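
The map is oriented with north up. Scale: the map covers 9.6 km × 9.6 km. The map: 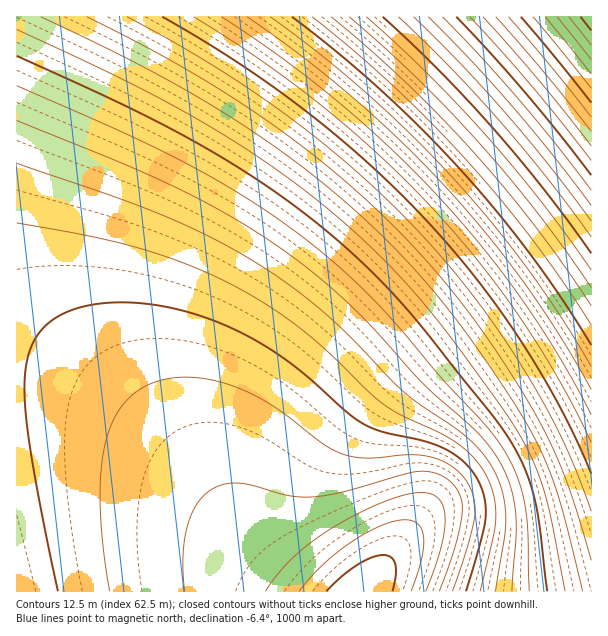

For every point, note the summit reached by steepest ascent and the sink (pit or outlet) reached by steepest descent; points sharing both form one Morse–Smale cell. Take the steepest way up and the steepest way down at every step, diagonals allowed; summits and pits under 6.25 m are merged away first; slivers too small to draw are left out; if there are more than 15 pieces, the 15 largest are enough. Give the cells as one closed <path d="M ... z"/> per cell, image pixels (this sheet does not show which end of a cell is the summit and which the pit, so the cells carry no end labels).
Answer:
<path d="M591 16l-574 0-1 362 25 2 33 10 34 16 30 20 21 16 31 29 18 21 40 56 33 29 21 15 289 0z"/><path d="M30 379l-14 1 1 212 284-1-20-14-33-29-46-63-29-31-23-20-27-19-42-23-21-7z"/>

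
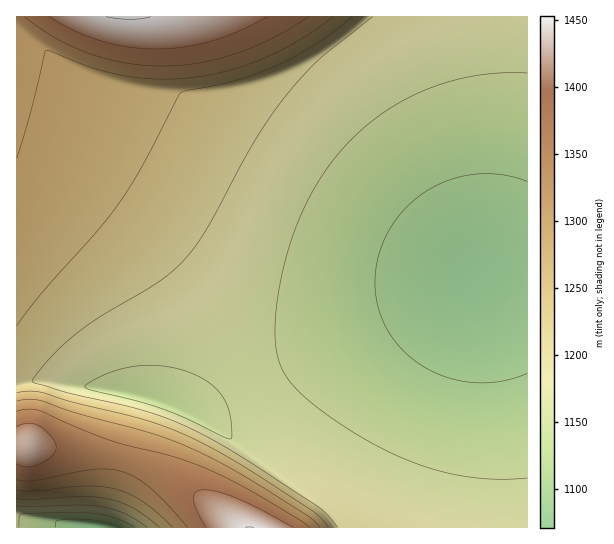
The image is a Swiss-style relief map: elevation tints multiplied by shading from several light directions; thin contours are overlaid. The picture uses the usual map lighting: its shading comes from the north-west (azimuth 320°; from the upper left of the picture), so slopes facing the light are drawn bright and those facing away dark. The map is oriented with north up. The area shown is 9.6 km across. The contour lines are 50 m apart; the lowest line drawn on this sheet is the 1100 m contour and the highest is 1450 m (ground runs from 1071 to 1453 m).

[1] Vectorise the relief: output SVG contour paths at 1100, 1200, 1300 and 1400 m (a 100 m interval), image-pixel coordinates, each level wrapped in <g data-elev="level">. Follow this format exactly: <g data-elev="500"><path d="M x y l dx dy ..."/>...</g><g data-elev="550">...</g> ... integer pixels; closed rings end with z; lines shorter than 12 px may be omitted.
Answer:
<g data-elev="1100"><path d="M55 527l1-5 1-1 17-2 25 2 22 6"/><path d="M527 373l-25 8-27 2-26-5-24-11-21-16-16-20-10-24-3-25 3-25 10-26 16-21 21-18 24-12 26-6 27 1 25 6"/></g><g data-elev="1200"><path d="M338 527l-12-13-12-10-77-50-46-25-45-18-80-19-31-9-3-2 19-24 26-24 25-17 56-34 25-21 22-29 47-87 31-46 18-21 18-19 54-42"/><path d="M17 506l13 1 51-2 21 2 23 7 22 13"/></g><g data-elev="1300"><path d="M320 527l-13-11-57-37-36-20-32-15-29-10-76-21-36-12-12-2-12 2"/><path d="M17 490l13 1 57-5 26 2 14 5 15 8 15 11 16 15"/><path d="M17 158l13-43 16-65 5 1 42 17 29 7 35 4 36-2 36-7 36-12 36-19 32-22"/></g><g data-elev="1400"><path d="M293 527l-56-29-20-7-15-1-7 3-2 6 4 12 9 16"/><path d="M17 464l10 3 11-2 13-8 4-4 1-6-4-9-13-12-12-3-10 4"/><path d="M49 17l25 14 27 10 28 6 28 2 28-2 28-6 29-11 25-13"/></g>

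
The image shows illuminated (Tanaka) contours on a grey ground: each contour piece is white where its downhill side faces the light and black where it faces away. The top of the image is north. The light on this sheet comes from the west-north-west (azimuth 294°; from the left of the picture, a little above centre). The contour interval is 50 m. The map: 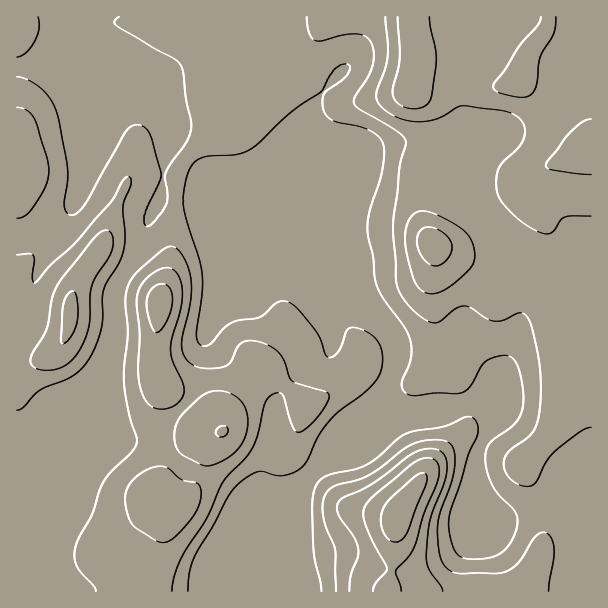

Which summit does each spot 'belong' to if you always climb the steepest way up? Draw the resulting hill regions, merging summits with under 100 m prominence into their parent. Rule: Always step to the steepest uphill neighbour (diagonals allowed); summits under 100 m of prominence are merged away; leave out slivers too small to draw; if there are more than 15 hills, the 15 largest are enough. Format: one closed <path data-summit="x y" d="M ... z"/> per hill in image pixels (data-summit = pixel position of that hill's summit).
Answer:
<path data-summit="417 56" d="M591 16l-371 1 24 45 2 21-5 13 39 41 60 147 6 12 14 14 14 9 2-1-12-27-6-21-4-21 0-25 6-21 0-20 13-34 5-3 24-4 30 2 12 12 4 12 12 14 9 24 29 28 6 12 16 18 2 51-14 39-3 15-17 15 5-7 0-6-12-17-11-8-21-2-14 4-34 1-4 5-1 12-14 35-42 43 2 1 3-3 59-24 24-2 21-8 25-6 13 11 5 10 0 5-16 27 4 21 7 18 22 23 42-12 22-11 6 0 13 19z"/><path data-summit="159 303" d="M162 194l-2 1-12 26-6 22-8 15-18 27-2 12 1 38-5 18-8 27-52 123-7 16-10 7-17 19 1 47 276 0 1-10-5-13 0-23 5-16 0-33 18-24 67-68 17-39-2-22-9-17-37-27-66-66-85-36z"/><path data-summit="398 518" d="M219 16l-202 0-1 50 31 0 3-4 12-25 12 7 43 42 39 17 7 7 6 15-7 61 0 8 2 2 33 2 85 36 63 62 1-2-10-21-56-136-39-41 5-13-2-21z"/><path data-summit="71 312" d="M62 37l-12 25-3 4-31 2 1 476 16-18 10-7 59-139 13-45 0-45 27-47 6-22 14-27 2-41 5-16-1-18-5-9-7-7-39-17-36-36z"/><path data-summit="432 243" d="M429 142l-27 0-29 7-13 34 0 20-6 21 0 25 7 33 15 38 9 7 7 12 4 19 5-9 64-5 11 5 5 5 12 17 1 7 11-9 3-15 10-27 4-12 0-48-18-21-6-12-29-28-9-24-12-14-9-18z"/>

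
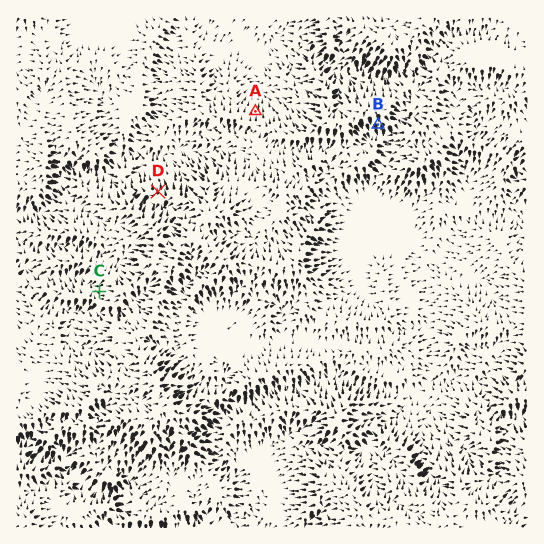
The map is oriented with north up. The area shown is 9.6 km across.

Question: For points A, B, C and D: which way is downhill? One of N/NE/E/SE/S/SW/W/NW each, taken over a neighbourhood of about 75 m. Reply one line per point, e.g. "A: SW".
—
A: N
B: S
C: NW
D: N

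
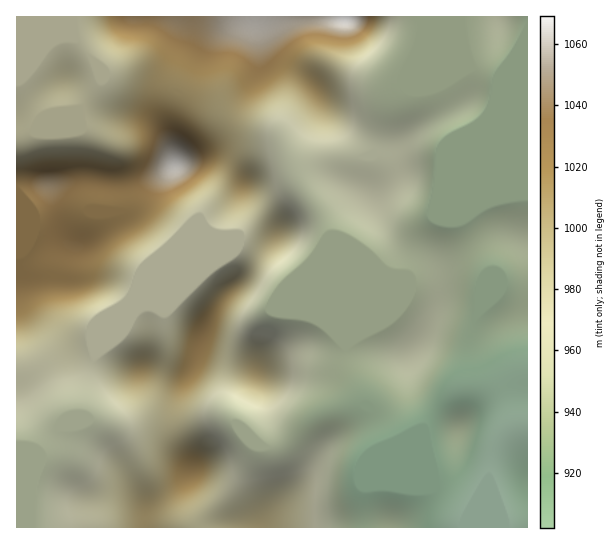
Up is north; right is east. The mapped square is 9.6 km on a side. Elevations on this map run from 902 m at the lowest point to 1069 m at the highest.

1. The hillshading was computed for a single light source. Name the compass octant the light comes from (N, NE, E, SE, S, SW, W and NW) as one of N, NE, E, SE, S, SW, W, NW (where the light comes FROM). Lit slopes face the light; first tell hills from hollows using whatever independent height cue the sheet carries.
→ S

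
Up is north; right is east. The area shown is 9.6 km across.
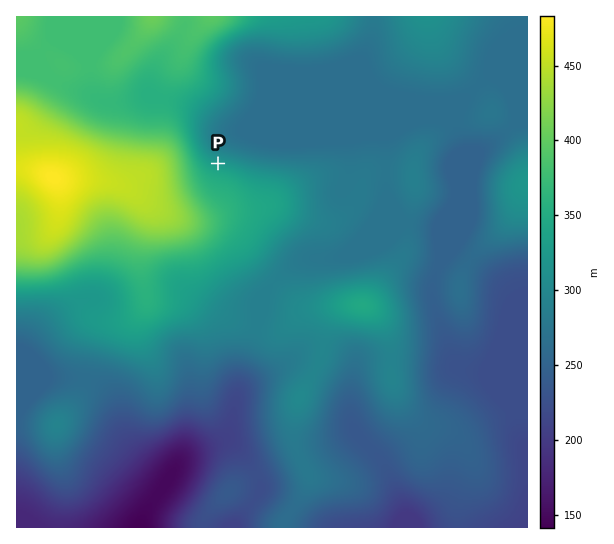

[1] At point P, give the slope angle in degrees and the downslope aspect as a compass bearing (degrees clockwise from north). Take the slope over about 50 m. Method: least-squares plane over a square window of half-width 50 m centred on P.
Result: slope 7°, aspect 18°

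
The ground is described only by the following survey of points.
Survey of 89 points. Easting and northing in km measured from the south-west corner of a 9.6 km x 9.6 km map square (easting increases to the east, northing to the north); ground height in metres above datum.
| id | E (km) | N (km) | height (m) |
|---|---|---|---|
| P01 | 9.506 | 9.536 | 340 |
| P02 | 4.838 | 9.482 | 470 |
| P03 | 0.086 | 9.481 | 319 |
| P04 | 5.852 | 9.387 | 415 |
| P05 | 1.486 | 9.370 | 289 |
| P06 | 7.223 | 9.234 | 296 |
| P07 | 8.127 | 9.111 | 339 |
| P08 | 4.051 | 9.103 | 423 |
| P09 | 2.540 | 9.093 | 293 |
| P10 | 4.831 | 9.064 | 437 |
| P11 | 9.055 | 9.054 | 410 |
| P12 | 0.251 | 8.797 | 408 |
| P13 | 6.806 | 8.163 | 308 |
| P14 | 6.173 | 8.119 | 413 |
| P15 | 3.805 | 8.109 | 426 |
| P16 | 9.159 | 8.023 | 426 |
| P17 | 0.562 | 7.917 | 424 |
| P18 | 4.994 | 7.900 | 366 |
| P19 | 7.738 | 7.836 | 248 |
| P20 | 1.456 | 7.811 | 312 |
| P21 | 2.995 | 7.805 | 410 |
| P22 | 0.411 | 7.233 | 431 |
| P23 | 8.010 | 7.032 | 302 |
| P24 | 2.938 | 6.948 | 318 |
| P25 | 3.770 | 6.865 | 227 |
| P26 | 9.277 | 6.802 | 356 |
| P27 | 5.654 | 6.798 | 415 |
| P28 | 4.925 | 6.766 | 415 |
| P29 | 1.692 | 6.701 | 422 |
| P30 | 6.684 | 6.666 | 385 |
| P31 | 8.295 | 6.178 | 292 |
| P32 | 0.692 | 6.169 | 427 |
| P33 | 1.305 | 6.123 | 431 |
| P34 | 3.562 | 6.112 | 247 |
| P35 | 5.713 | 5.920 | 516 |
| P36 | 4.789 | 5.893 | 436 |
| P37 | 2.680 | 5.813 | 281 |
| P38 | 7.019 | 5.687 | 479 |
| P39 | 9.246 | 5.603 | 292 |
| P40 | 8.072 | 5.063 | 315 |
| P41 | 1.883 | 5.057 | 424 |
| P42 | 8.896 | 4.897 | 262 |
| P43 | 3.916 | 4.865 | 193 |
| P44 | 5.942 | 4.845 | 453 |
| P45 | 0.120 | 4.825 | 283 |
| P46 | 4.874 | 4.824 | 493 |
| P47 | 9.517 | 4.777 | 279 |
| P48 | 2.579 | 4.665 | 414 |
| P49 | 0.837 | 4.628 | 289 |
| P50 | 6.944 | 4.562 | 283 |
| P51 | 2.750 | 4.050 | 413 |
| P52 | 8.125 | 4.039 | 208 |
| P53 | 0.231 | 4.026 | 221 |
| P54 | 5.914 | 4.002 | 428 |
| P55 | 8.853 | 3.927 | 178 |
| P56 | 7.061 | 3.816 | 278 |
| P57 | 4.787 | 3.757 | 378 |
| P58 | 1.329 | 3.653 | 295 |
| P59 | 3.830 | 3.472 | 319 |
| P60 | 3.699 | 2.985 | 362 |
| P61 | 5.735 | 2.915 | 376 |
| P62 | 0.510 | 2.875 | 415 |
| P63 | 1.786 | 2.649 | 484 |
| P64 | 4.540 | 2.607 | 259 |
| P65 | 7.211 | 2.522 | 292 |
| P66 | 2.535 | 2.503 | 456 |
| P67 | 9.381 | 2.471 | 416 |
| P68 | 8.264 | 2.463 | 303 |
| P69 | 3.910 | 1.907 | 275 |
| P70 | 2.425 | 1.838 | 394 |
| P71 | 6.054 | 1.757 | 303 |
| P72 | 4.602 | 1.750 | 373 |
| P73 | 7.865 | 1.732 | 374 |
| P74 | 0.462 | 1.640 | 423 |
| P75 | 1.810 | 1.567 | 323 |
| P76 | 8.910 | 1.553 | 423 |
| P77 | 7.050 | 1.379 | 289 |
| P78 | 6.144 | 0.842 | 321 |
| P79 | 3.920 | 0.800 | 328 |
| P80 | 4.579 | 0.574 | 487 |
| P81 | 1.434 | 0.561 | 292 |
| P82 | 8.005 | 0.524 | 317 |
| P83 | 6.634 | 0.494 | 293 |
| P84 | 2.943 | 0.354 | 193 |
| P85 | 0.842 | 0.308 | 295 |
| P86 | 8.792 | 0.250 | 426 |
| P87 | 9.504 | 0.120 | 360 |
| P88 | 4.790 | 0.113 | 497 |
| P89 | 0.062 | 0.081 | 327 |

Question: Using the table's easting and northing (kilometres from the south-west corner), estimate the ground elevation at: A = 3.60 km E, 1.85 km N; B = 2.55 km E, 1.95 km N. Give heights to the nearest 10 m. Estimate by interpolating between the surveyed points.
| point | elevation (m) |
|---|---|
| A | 280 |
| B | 410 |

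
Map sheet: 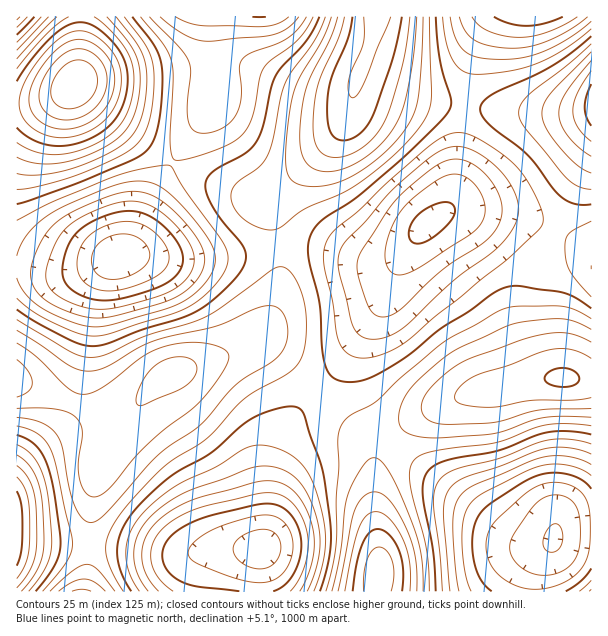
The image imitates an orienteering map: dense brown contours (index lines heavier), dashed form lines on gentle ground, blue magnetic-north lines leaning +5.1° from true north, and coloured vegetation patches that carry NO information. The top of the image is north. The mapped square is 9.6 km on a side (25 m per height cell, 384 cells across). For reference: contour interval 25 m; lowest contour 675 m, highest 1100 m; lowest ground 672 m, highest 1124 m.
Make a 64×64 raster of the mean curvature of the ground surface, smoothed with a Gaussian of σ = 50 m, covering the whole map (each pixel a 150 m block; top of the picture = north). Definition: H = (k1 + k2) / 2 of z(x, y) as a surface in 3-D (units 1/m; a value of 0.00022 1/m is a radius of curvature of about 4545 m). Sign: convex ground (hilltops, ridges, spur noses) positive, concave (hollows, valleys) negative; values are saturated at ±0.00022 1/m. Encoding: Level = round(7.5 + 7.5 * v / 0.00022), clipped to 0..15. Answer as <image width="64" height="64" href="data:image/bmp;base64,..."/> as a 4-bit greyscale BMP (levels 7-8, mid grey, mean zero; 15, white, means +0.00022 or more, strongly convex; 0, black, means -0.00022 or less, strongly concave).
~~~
<image width="64" height="64" href="data:image/bmp;base64,Qk12CAAAAAAAAHYAAAAoAAAAQAAAAEAAAAABAAQAAAAAAAAIAAATCwAAEwsAABAAAAAAAAAAAAAAABEREQAiIiIAMzMzAERERABVVVUAZmZmAHd3dwCIiIgAmZmZAKqqqgC7u7sAzMzMAN3d3QDu7u4A////ACRorMy6hlMiIjRWZmVCEAE1ec7///2oZDM0VVVEMiEREkaKu7qGQxABI1VlUyEAASR5zv///bhlMzRFVUMyEAACNXiqqpdSAAAkVmVCEAAAI2i+///+uXVDM0RVQyEAABJFaJqql1IAACRWVTIQAAATWL7///65dkQzNERDIQAAI1Z4mqqXUgAAJFVUMhAAAAJHrv///bl2VDMzRUQhAAE1aImquphTEAAjREQyEAAAAket///8qHZUMjNFVDIQEkZ5qru7qGQhESMzMzIQAAATV63//9uXZlQzNFZlQhETRom8zMupdUMiIzNEQyEAACRpve/+yodlRDNFZ3ZCERI1ebzd3LmHVURERFVVQhACRoq97u25dlVDM0VnZUIQARNYrO7suph3ZlVWZ3dUISNXmrzd3KhlREMzRWZUIQAAAket7+3LqYh3d3eJmHVDNWiau8zLmGVEMzRFVUMQAAABR63//suqmId4iZqphlRWeJmqu7qXVERERFVUMhAAABJHre/ty7qYh3iZqqmHZmZ4iImqqYZURERVZmQyESIhM0es7u3Luph3eImZmId3d3iIiJmZdlREVWd3dkMjNENEV5vdy7u6mHd4iIh3d3eId3iJmZh2VVVmeJmHZERVVERXmruqqqqYd4iIh2Z3iIiHiJmpmHZmZ3eJqql1RFVVRFaJmYiaq6mIiZh2ZmeIiIiJqqqYd3iIiJq7uoZURVVVV4iHd4mrqZmZqYZVZ4iIeImqqYh4mqqpmrzKhlREVWZ3iId3iauqmZqph2VneHd3iaqpiImszLqqvMuXVVVmiImZiHeJq6mZmqmHZVZ3dmeImZh3is3dy7vMy6h3eIi6qqqYiJqqqYiZmYdlVWZmZ3iIh3eKze7cvMzMuqq7u9y7qpmJmqqpmZmZh2VVVVZneId3d4q83dzMzMzMze7u7cuqmYmau6qqqqmHZmZVZmd3d3d3iavMzMzMzM3v///cuqmIiJq7vMzMupiHd3Znd3d3d3iImqu8zLu7ze///8uqmId3irzd7u3LqZmZiId3d3Z3eIiImru7qqqr3v/tu6qYdmeJvO7//tuqqqqqmId2ZmZ3d3iJqqqZiJq8zMy7uqh2Znm87//+26qrvLuph2ZVVmZneImZmYiIiZqru7u7qXZWeKzd7u3Kqau8zLqXZUREVVZ4iZmIiIiImaq7u6qYdlVomrvMy7qZmrzMuphlRDM0RXiJiHeIiZmZq7uqmIdmVWeJmZmaqZmZq7u6mHZUMzNFZ4iHd4iZmZq7y5dmVVVVVnd3d3iZmZmqu7qph2VDMzRniHdniZmIiau6dTM0RERFZmVVZ4mqqpqru6mHZlQzNGd3dmeJmHd4mqlTERIzMzRFVDNFeaqqmqu7qph2VURFZ3d3d4mHZVaJl0IAEjMiIjRDIiRnmZmZq7uph2ZVVEVniId4iYdkRWd2QiIzMxABIzIREkZ4iImqu6l2VVVVVWeImImZmGVVZ3ZUREVDEAASIhABJFZ3eJq6mGVEVVVVZ4mZmZmZh2Z3dnZmZlMAAAEhAAAjVWZniaqXVDRVZVRWeJmImaqpiHiHh3d2UwAAAREQASRWZmeJmYZUNFZlQzRniHeIq7qZiIiId3ZDEAABEREjRWd3d4iYhlRFZmUyI0ZmZWeau6mIiHd2ZUMhEBEiI0VoiZiIiIh2VVZ3ZTESNFVERXmqmHd3d2VURDMiIiM0Z4mqqqmYiHZmZ4h1MQEkRDM0Z4mHd3d3ZVVVVEMyNFZ5q7vLupmHd2d4iHUxESNEMzRWd3d3d4h2ZWZlVDNFaJq7zMy7qYd3d4iIdTIiM0MzNFZ3d3iImYd3d3ZVRFaJq7u8zLupiIiIiIdlQzMzMzNFZnd3iZqqmIh3dmVVZ5q7u7u7upmIiIiIh2VURDMyM0Vnd3iZqqqZmIh2ZVZ4mru7u7qpmImZqZmHdlVUMiIkVnd3eJmqmZmZiHZmZniaqquqqZiIiau7qph3ZlQyEiRWd3d3iZmImZmYh3Z3eIiJmZmYd3iKvMzLqYh3ZTIiNWd3ZmeIiIiJmpmId3d3dmd4iHdmd4q83d3LqYh2QzNGeIdmZ3iIiJqrqpmYiHdlVVZmZmZnirze7ty6mYdURWeZiHd3iIiZq7zLuqmYhlQzRFVVVmeJq97/7bupmHZmiaqYiIiZmavM3d3LupmGVDMzNERWeImbze7tu6qZh3iaqqmYmZqqvN7//ty6mHZUMzMzNFZ4iJq97ty6qpmIiJq7qpmaqqvN7////suodlRDMzI0VniImrzd26mZmId4mqqqqqqqq87/////7KhlVERDMjNWiImavN3LqYiId3eJqqqqqqqrzf/////9uGVEREQzNFeJmZq93cupiIdmZ4maqqqpmZq97/////65dURVVVRFZ4mZms3u26mYdmVWeJmZmZmImazf/////8p2VVZmZmd4iZmaze7cupmGVFZ4mZmIiIiJm87/////yodmZ3iIiZmYiIq97t3LqYZURWeIiHd3d3iKvf////7KmHd4iaqqqYd3eazd3cy6l1REV3d2Zmd3d3m9////3LqYh3iJq8u5hlVnm83d3MuXVDNGZmVVVmZmaKzv/+26mId3d4mru6hlRFaKvN3dy6dUM0VVVERFVVZXm9/+25h2ZlVWeJqphkMiRoq83d3cqFQiNFVUREREREV6ze3Kh2VEREVWeIdkMRI1eb3u/uyoZDI0VVVEMzMz"/>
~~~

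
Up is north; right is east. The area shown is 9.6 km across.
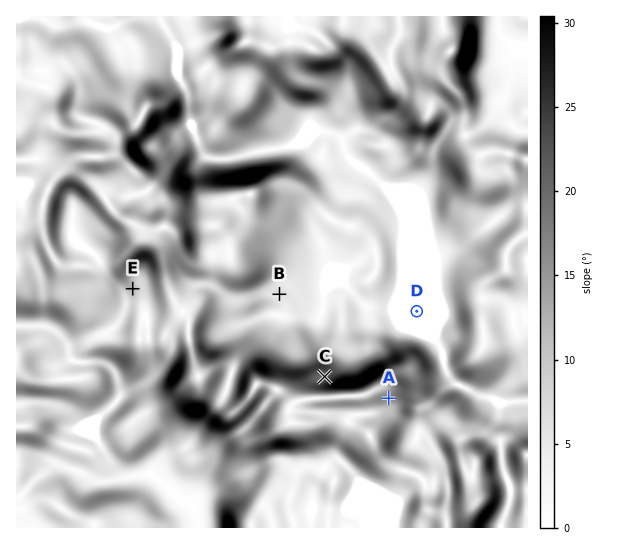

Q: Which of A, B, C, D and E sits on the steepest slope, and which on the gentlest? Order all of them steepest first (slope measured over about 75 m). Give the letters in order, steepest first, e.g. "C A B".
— C A E B D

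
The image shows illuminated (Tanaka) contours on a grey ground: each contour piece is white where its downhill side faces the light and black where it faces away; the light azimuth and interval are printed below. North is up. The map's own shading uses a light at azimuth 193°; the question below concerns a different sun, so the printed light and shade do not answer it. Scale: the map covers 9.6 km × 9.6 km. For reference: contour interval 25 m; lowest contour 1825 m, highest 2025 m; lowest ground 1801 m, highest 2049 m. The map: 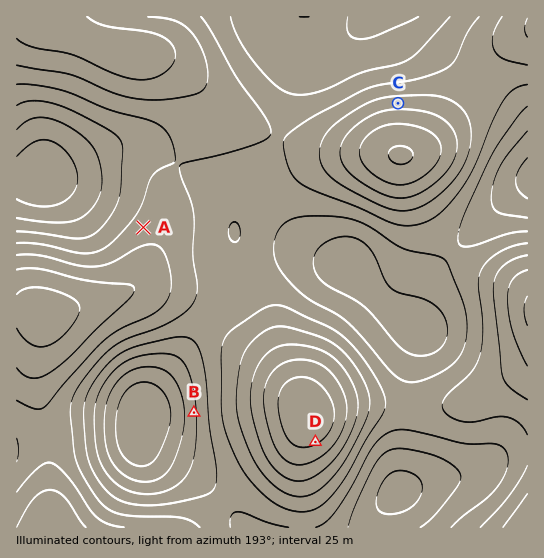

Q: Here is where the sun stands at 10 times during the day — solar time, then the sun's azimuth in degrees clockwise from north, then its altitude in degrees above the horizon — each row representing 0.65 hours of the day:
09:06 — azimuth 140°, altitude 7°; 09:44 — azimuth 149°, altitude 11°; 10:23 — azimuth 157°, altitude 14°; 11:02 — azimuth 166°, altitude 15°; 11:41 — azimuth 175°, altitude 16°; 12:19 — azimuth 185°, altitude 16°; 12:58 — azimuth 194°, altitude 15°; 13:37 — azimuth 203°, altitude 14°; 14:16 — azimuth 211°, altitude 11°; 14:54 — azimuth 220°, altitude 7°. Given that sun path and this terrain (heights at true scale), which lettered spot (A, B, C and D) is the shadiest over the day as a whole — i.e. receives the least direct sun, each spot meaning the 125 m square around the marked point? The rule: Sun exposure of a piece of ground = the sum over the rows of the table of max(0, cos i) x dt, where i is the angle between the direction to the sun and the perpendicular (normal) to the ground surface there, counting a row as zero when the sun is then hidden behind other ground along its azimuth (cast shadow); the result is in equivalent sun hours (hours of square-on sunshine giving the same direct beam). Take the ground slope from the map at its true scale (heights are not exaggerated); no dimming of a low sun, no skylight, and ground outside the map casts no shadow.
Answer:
D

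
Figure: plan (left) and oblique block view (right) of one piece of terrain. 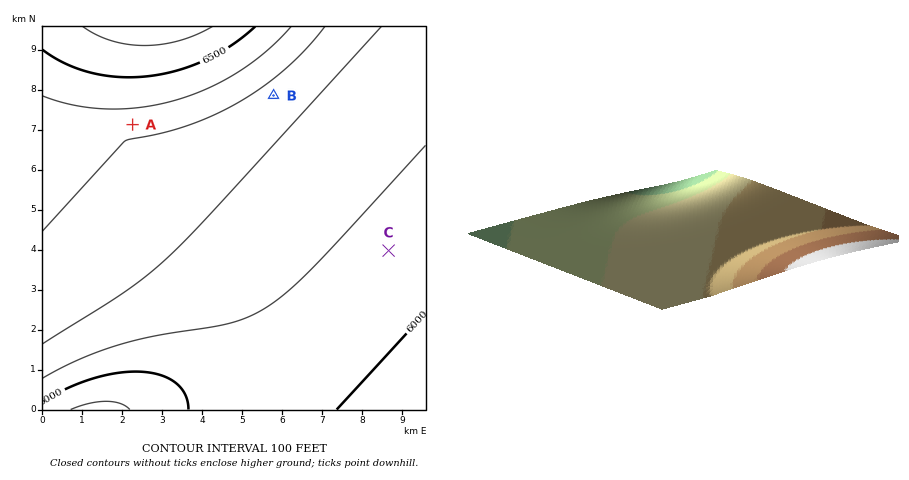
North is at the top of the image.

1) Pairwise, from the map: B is lower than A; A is higher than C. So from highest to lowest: A B C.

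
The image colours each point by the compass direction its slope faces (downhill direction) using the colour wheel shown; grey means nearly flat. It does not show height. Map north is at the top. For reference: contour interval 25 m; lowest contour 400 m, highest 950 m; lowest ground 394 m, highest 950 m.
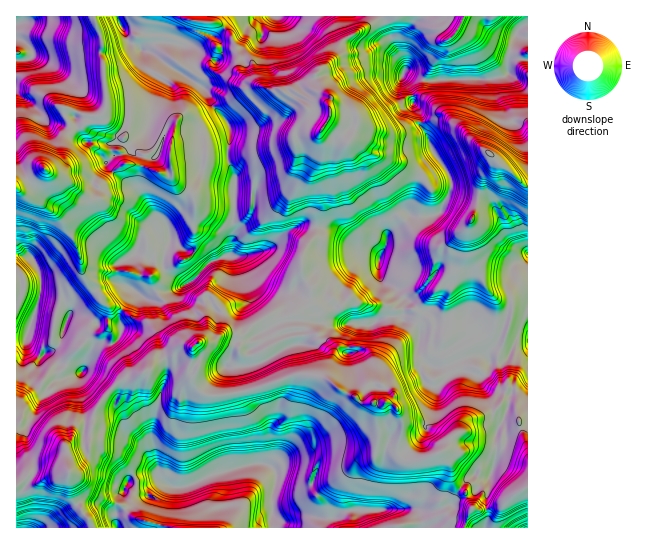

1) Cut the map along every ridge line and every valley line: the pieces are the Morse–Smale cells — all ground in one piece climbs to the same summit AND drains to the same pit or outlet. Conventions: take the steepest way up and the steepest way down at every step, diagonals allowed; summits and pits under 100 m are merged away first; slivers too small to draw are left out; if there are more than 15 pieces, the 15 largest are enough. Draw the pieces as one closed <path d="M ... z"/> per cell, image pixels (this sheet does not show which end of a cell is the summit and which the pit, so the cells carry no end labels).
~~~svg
<path d="M186 345l-7 2-8 9-14 5-7 8-11 7-8 3-4-2-8 4-14 14-9 14-7 28 0 14-3 5-14 6-4 13 5 24 15 19 5 10 24 0-1-14 12-7 6-12 13-2 2-4 9-6 5 0 8 4 15 0 25-12 40-11 19 1 6 8 0 10-4 14 1 31 190 0 2-2 7-19-7-14-10-8-4-20-6-10-6-3-20 8-13 0-6-5-3-9 6-24-6-13-4-5-31-1-40-27-20-3-60 19-36 3-9-6-4-7-1-5 5-8 0-4-4-4 0-14z"/><path d="M117 16l-23 0-1 2 8 20-1 17 4 12 0 16 3 12 0 10-4 12 6 16 6 4 9 1-5 12 5 13-25 23-2 7-4 6-10-4-14-14-24-12-29 18 9 8 14 6 11 10 5 1 8 7 16 32 5 24 22 30 16 4 13-18-16-9-2-17 18-12 16 7 11 0 6-15 3-2 23 10 11 12 9-5 17-5 4-22 0-56-7-16 3-31-4-9-16-18-4-12-40-26-12-10-8-4-5 0-5-6-6-1z"/><path d="M445 117l-24 6-1 3 7 8 6 19 18 25-2 16-10 19-6 3-23-1-13 14-6 3-4 5 0 6-8 19 0 11 2 6 13 8 10 11-1 21 10 2 7 9-1 20 9 13-7 4 0 7 3 7 7 6 9-2 9-11-1-8 7-3 1 3 6 5 20 5 6-6 2-9 16-1 11-17 11-2 0-155-3-1-16-16-8-4-11-12-20-14-7-10z"/><path d="M322 227l-6 0 0 7-9 12-6 13 0 12 10 16 0 15-13 10-15 6 2 11 20-1 5 7 5 0 16 16 0 9 4-9 4-4 20 0 12 7 4 11 0 17 9 5 1 15 8 2 4 5 6 13-6 24 3 9 6 5 13 0 24-9 8-13 10-6 8-12 25-8 7-9 6-15 9 2 0 20 11 38 1-106-11 1-11 17-16 1-2 9-6 6-20-5-6-5-1-3-7 3 1 8-10 11-10 0-8-11 0-7 7-4-9-13 1-20-7-9-10-2 1-21-10-11-13-8-2-6 1-16-5-4-16-4-17-17z"/><path d="M189 16l-72 1 8 12 8-1 15 9 0 6-6 8 5 0 8 4 12 10 35 22 5 4 6 16 14 14 4 9-3 31 7 16 0 56-4 22 14 1 16-4 9-4 9-11 20-12 17 1 0-13 3-4 0-26-4-8 0-5 8-23-3-6 0-10 8-10 1-6-19-4-15-14-14-8-14 0-21-9-7-9 0-16-11-24-11-8-22-2z"/><path d="M527 16l-148 1-12 10-20 10-7 8-5 12-19 17 3 13 12 10 0 17-3 8 7 5 14 14 8-18 5 4 23 5 10 0 24-9 0-13-6-7-2-13-8-12 0-4 3-3 13 8 10 2 73-4 6-3 1-20 10-24 9-5z"/><path d="M327 121l-7 10 0 10 3 6-8 23 0 5 4 8-2 44 20 2 5 3 17 17 22 7 6-13 0-6 10-8 13-14 23 1 7-3 11-23 0-12-18-25-5-16-9-14-24 9-25-3-13-6-8 18-14-14z"/><path d="M123 311l-4 6 2 9-1 11-7 7-11-1-8 4-6 10-3 10-8 8-11 1-6-7-3-8-7-8-11 3-6-4-6-9-1-6-3 3-7 1 1 144 10-9 12 5 11-5 8 1 11-4 3-11 14-6 3-5 0-14 4-22 12-20 18-16 14-2 14-10 1-6 7-11 0-12-9-14-16-5z"/><path d="M309 225l-10 0-10 6-24 20-20 5-19 0-12 4-7 4-16 17-12 7-20 4-9 7-5 0-11-7-11 18 8 7 19 7 7 11 2 15-8 16 14-9 6-1 11-11 13 0 9-8 3-6 0-10-3-7 0-17 2-2 6 2 11 17-4 22 20 0 28-20 16 1 15-5 9-7 4-3 0-15-10-16 0-12 6-13 9-12 0-7z"/><path d="M93 16l-70 0 0 5-7 4 0 13 10 5 6 7-2 9-14 2 1 124 12-5 13-11 8-1 11-9 2-17 6-11 0-8-5-10 1-5 21 8 12 0 7-6 2-15-3-12 0-16-4-12 1-17z"/><path d="M209 295l-5 2 3 34-15 18 1 12 4 4-5 13 9 14 5 3 36-3 60-19 20 3 4 3 1-2 12 12 15 7 8 7 21 1 2-2-1-15-9-5 0-17-4-11-5-5-7-2-20 0-4 4-4 9 0-9-16-16-5 0-5-7-19 1-3-11-10-2-6 0-9 5-19 15-20 0 4-22-11-17z"/><path d="M381 16l-191 0-1 2 6 3 22 2 11 8 11 24 0 16 7 9 21 9 14 0 14 8 15 14 20 4 1-18-12-10-3-13 19-17 5-12 7-8 20-10z"/><path d="M527 25l-5 2-6 8-8 24 0 15-6 3-73 4-10-2-13-8-3 3 0 4 8 12 2 13 6 7 2 13 5 0 12-6 12 3 13 9 7 10 20 14 11 12 8 4 16 16 3 0z"/><path d="M266 464l-15 0-36 9-29 14-15 0-8-4-5 0-9 6-2 4-9 0-6 4-4 10-12 7 0 11 2 3 153 0 1-31 4-14 0-10-6-8z"/><path d="M511 388l-4 1-6 14-7 9-25 8-5 5-1 5-12 7-4 10-6 4 10 14 4 20 10 8 9 16 25-2 14-12 15-9 0-37-12-39 1-16-1-4z"/>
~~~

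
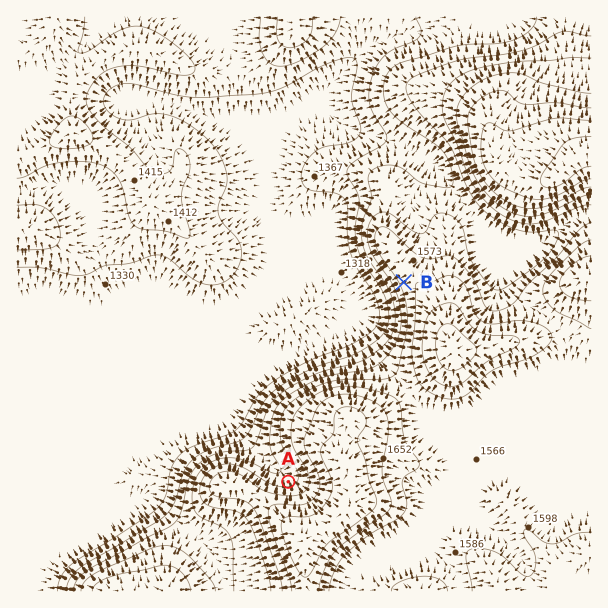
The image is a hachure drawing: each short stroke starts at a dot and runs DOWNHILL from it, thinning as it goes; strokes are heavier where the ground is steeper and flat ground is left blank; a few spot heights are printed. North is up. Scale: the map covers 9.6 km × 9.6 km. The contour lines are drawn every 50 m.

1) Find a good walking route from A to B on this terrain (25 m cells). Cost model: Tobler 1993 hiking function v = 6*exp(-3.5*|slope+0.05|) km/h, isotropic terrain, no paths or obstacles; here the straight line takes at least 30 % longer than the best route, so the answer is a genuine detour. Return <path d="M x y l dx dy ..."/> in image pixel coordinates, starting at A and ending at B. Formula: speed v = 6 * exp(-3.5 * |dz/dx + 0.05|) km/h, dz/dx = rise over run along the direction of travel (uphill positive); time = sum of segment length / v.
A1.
<path d="M288 482l2-2 1-3 0-16-1-3 0-32 9-18 15-15 27-13 25 0 15-8 5-4 19-39 0-44-1-3"/>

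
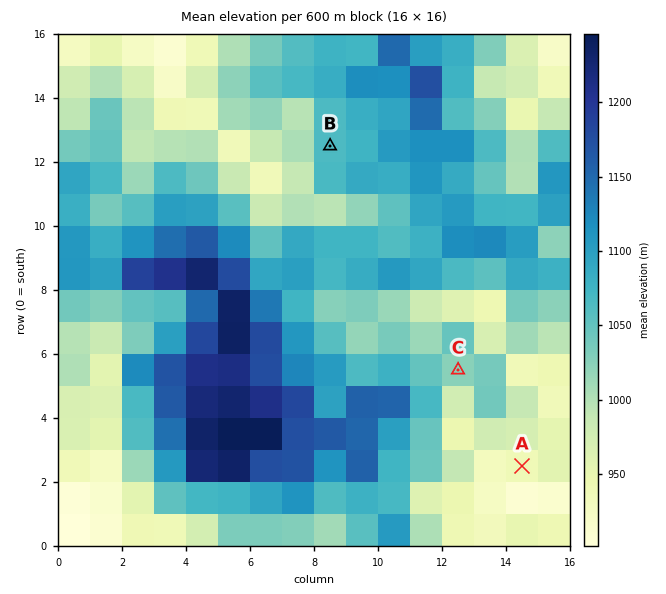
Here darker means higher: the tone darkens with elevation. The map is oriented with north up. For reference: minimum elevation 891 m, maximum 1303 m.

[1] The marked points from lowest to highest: A C B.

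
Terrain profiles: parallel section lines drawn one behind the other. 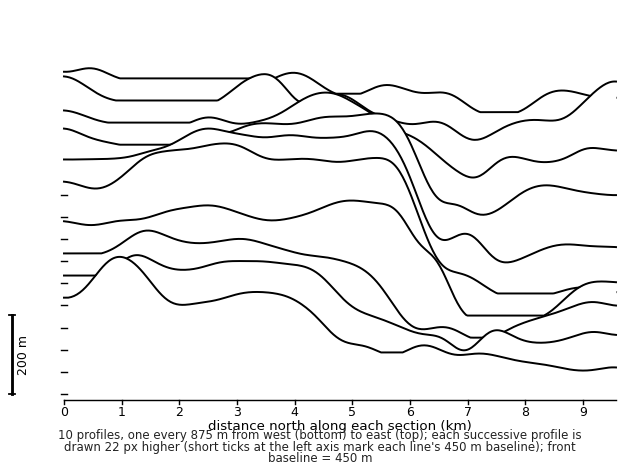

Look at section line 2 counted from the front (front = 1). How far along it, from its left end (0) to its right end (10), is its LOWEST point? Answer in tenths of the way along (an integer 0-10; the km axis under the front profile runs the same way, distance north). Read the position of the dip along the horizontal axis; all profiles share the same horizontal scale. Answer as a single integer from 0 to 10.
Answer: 7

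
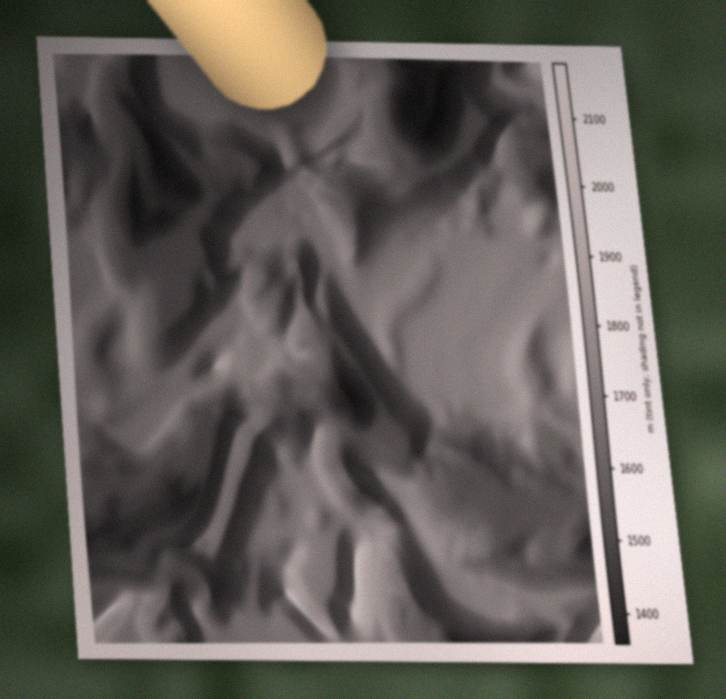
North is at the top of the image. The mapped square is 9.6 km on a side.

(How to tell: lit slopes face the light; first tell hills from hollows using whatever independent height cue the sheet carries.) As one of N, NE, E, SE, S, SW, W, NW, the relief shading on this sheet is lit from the E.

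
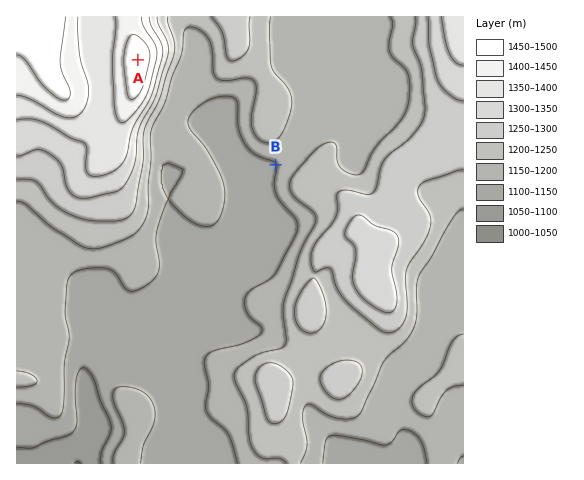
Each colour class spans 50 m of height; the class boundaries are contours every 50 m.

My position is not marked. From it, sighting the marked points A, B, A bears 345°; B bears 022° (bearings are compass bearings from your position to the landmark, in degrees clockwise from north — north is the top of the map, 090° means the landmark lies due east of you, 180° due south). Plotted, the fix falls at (210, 328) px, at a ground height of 1120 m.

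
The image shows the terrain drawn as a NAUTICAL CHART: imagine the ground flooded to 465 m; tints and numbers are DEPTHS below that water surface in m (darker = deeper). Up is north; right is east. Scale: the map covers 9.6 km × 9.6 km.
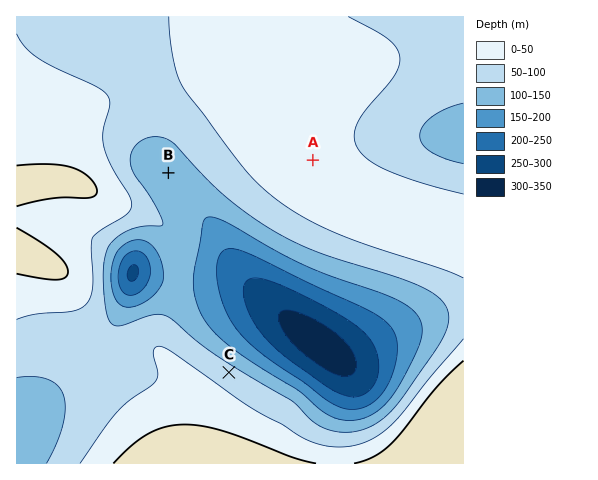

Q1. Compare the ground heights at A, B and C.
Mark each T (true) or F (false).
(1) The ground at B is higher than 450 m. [F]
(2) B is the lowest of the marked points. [T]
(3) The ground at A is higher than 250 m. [T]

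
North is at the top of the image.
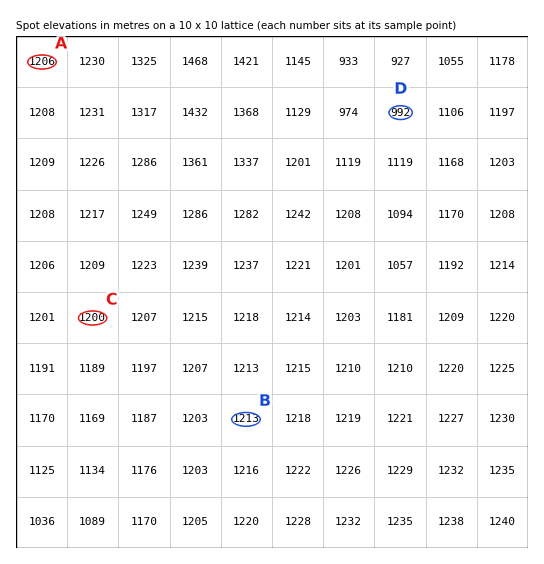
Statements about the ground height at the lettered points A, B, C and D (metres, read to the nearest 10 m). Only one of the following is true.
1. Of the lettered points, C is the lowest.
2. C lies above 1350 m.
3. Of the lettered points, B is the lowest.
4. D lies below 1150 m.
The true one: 4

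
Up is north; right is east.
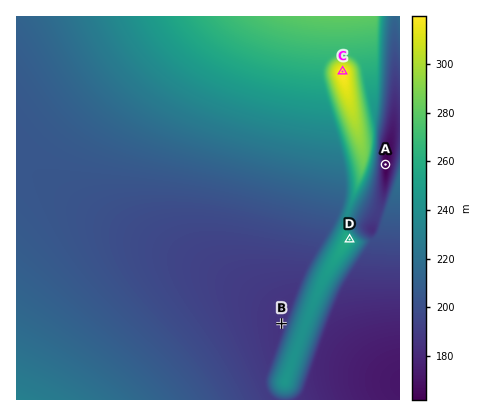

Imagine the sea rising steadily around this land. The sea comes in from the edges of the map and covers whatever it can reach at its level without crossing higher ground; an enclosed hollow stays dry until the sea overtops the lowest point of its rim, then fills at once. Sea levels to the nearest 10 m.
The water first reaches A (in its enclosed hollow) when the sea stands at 180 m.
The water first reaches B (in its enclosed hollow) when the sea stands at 190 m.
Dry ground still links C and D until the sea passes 240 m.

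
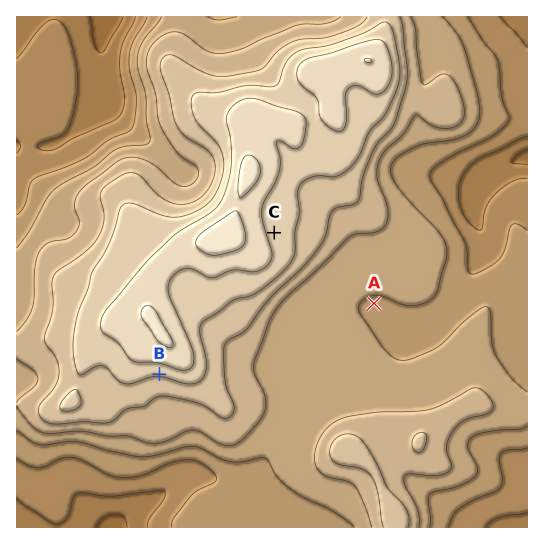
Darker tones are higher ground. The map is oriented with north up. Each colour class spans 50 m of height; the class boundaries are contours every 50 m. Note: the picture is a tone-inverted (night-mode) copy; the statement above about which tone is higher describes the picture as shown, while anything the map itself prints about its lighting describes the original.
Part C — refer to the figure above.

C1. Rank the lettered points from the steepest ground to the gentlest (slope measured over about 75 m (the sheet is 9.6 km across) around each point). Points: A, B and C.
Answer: B C A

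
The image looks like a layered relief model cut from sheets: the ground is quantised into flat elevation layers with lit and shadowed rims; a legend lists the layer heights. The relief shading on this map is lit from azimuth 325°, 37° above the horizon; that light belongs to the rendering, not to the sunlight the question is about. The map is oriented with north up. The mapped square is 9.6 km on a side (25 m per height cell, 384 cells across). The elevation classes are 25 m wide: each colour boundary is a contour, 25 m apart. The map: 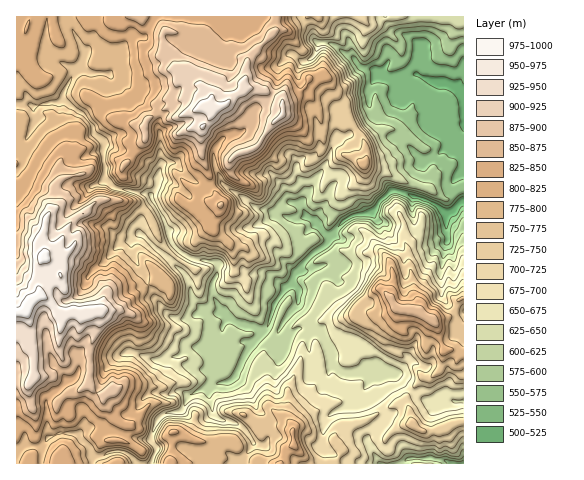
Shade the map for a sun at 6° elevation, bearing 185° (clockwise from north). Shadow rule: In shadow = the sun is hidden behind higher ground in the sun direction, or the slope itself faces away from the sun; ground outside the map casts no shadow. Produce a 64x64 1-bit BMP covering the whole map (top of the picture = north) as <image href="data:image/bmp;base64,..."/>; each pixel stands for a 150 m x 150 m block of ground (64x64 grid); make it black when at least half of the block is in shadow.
<image width="64" height="64" href="data:image/bmp;base64,Qk0+AgAAAAAAAD4AAAAoAAAAQAAAAEAAAAABAAEAAAAAAAACAAATCwAAEwsAAAIAAAAAAAAA////AAAAAAAAP4AAHAAA/AAPDwB8cCAAJMB8AH7gAAAHw/AR5sAAAAOEOP+AAAAAAAAP/4AkAHgAAY//AefB/wAAR//nx/D/AABj/+/D+P8EAD///8T+7wIIH///wA8DAY4f///ABwAAH////8ADAAwP////gABwAA////8AAEAAD/+B/wAAAAAHwIDvAAAEAAOAAP4AAAYAAAAAdAAAAgAAAAPYAAAAAAA/gwEAAAgAAHwYAYIAPQP/+AAEhwH8h//wAAaDg/xg/+AAAwPH/8D/wQADA///gP/HAADB//8Af88AAPH//wA/33AAQP//AB//4Agwf/8AD/8AMDgf/wwP/gAwD9//RIf2A8A+H/9C/c4D/DY//yNgDAB/8///IYAYAB/B//95wBgB8QD//37gMIfBAB//f//1h4AAD/w//4dOAAAHBAx+BIzwAADgD5wBCfAAA+AD/AMIAAAB4AD5AAAAAEAQAH8ABwAB+gAAfgAHwAI8IAB4AAPgAzxwADACAcAAeOAAYAGAAAD/gAHg4AAIAP8Az8PzgAAA/gDPAGGMAAD2AAAAOCQDAfAAAAAADw8A8AYAAAAaf4P4AAD4AG//x/AAAkAAH3//8AAAAAH+H/+AAAAAAfiH/4AAAAAFgMN/AAAAACAA4P8AAAAAAAAgfgAAAAAHAA+EAAAAAA8AD4AAAA=="/>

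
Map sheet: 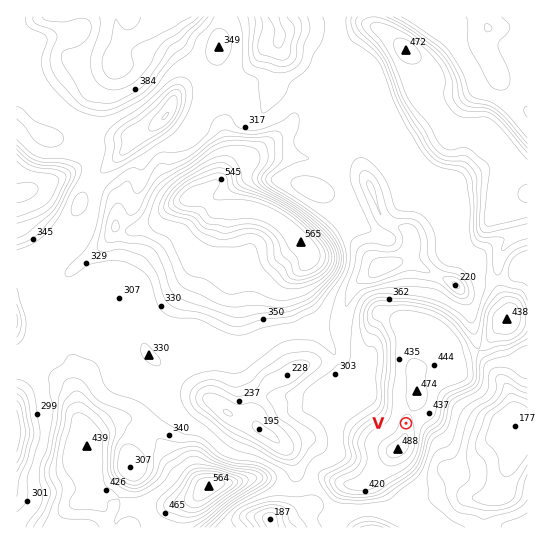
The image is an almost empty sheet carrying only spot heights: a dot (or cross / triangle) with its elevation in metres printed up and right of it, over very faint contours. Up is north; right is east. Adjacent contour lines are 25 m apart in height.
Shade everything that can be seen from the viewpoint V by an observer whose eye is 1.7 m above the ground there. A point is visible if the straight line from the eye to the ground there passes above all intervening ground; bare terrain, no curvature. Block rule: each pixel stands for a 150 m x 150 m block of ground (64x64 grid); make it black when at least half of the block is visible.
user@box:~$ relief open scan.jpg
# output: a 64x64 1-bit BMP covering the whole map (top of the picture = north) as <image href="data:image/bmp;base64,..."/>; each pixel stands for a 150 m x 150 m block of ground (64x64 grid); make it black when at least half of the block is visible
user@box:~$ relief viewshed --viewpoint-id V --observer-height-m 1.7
<image width="64" height="64" href="data:image/bmp;base64,Qk0+AgAAAAAAAD4AAAAoAAAAQAAAAEAAAAABAAEAAAAAAAACAAATCwAAEwsAAAIAAAAAAAAA////AAAAAAAAAAPAAAAAAAAAAeAAAAAAAAAB4AAAAAAAAAH4AAAAAAAAAPwAAAAAAAAAfwAAAAAA4AH/AAAAAADgA/8AAAAAAHAD/gAAAAAAeAP8AAAAAAB4P/wAAwAAAP5/+AAIgAAA///4AACAAAD///gAAJAAAP//+BgB8AAA///8HAHgAAD//9/eAcAAAf//vg8BwAAB///+B4HDgAH///+DgYMAAfz//8GBAAAB+P///4EAAIHg////gIAA/+D///+BgAD/8f///4OAHv//////j4Ac//////+MAAz//x///4AAAP/+H///gAAA//wP//+AAAD/8Af//4AAAPPgB/8/gAAAwcAD/Q+AAACAwAP4B4AAAIAAA/gDgAAA4AAD8AAAAADwAAPwAAAAAPAAMfgAAAAA+AA4/AAAAAD4ABx4AAAAAPgADgAAAAAA+AAAAAAAAAA8AAAAAAAAABwAAAACAAAAAAAAAAYAAAAAAAAABgAAAAAAAAAEAAAAAAAAAAAAAAAAAAAAHAAAAAAAAAAcAAAAAAAAADwAAAAAAAAAHAAAAAAAAAAMAGAAAAAAAAwA4AAAAAAAHADgAAAAAAAcAeAAAAAAAA8B4AAAAAAABwPgAAAAAAAHA+AAAAAAAAMHwAAAAAAAA44AAAAAAAADvAAAAAAAAAP4AAAAAAAAA4AAAA=="/>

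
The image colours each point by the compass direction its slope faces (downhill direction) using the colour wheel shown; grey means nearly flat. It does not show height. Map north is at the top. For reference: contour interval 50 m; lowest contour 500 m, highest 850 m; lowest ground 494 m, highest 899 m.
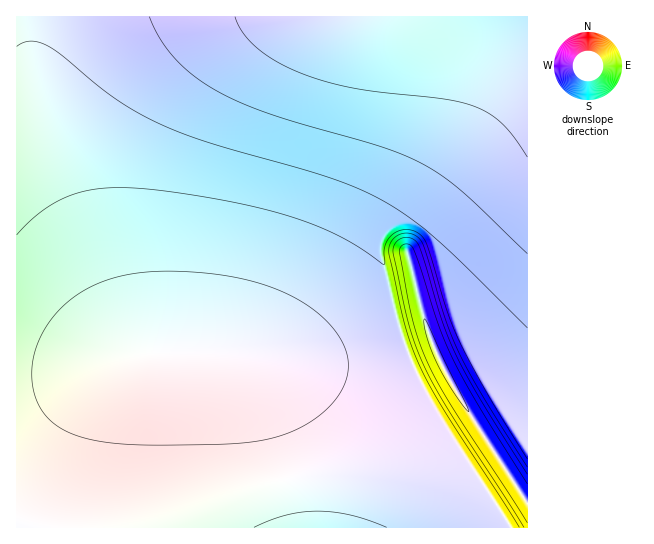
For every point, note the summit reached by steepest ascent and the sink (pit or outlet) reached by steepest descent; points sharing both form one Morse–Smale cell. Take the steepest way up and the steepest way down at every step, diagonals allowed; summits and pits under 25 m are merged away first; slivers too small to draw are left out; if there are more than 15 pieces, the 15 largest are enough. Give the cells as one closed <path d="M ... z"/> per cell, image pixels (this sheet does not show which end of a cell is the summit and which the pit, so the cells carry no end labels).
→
<path d="M447 16l-431 1 1 511 492-1-64-100-29-53-15-37-21-83 0-12 3-8 44-69 13-27 11-31 2-16 0-34z"/><path d="M527 16l-79 1 5 40 0 34-5 26-21 48-40 62-7 15 0 12 17 69 19 51 29 53 65 101 18-1z"/>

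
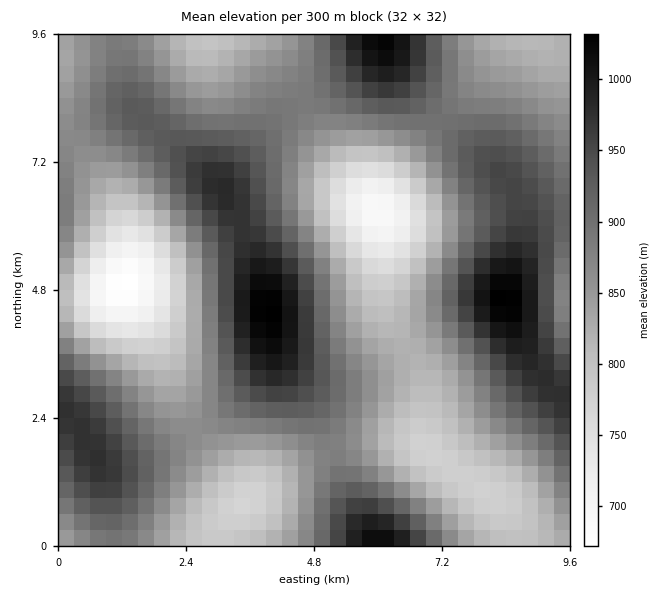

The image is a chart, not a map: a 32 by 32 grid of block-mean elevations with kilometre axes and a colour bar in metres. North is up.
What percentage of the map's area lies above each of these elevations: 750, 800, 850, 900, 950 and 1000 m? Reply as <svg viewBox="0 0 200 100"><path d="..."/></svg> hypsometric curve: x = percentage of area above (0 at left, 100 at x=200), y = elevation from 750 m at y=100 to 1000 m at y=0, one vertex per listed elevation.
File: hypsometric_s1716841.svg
<svg viewBox="0 0 200 100"><path d="M189 100l-22-20-41-20-52-20-40-20-27-20"/></svg>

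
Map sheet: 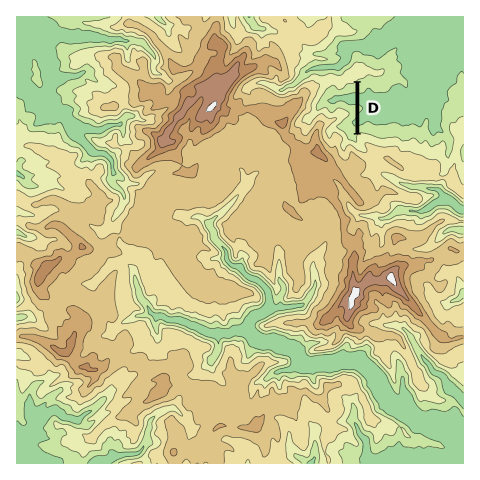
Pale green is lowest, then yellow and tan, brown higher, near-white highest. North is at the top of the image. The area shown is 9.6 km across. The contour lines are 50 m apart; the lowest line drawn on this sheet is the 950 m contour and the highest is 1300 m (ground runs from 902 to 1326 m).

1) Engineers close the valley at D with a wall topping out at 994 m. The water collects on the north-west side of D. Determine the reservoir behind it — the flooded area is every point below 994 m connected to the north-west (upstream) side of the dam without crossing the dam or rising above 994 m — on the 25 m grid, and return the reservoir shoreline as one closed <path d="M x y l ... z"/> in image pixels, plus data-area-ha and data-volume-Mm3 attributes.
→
<path d="M355 85l-7 0-7 6-4 0-3-5-4 1-4 3-9 15 1 4 9-2 3 5 3 0 4-5 4 0 9 5 0 4-12 11 5 3 7 10 4 1 2-1 1-4-1-2-1-49z" data-area-ha="48" data-volume-Mm3="13.23"/>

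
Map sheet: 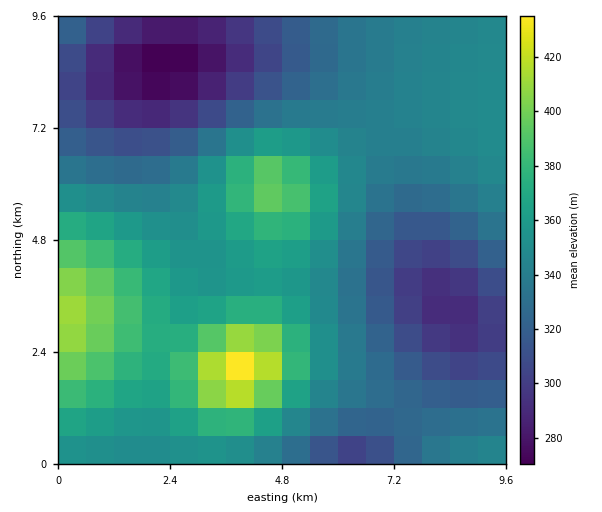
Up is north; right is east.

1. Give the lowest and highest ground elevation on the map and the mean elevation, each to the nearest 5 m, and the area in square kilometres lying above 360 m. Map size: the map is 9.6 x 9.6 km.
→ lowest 270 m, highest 440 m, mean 340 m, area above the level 24.4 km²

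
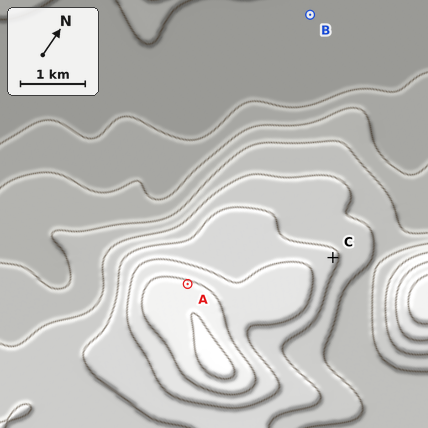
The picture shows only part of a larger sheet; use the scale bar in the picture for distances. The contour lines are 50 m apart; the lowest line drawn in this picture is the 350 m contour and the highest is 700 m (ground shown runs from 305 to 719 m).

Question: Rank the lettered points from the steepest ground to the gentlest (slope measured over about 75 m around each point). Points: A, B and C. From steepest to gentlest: A C B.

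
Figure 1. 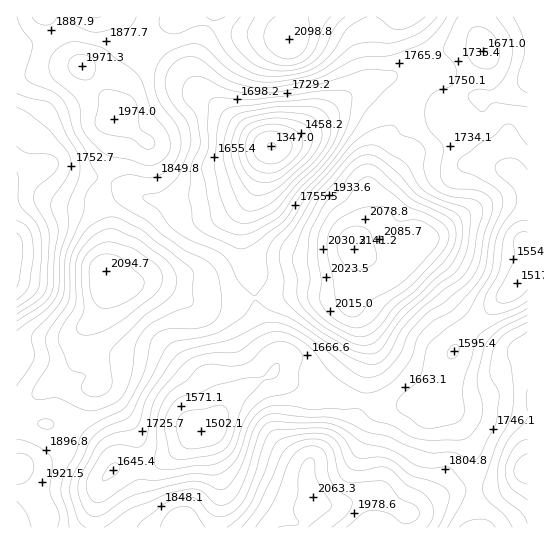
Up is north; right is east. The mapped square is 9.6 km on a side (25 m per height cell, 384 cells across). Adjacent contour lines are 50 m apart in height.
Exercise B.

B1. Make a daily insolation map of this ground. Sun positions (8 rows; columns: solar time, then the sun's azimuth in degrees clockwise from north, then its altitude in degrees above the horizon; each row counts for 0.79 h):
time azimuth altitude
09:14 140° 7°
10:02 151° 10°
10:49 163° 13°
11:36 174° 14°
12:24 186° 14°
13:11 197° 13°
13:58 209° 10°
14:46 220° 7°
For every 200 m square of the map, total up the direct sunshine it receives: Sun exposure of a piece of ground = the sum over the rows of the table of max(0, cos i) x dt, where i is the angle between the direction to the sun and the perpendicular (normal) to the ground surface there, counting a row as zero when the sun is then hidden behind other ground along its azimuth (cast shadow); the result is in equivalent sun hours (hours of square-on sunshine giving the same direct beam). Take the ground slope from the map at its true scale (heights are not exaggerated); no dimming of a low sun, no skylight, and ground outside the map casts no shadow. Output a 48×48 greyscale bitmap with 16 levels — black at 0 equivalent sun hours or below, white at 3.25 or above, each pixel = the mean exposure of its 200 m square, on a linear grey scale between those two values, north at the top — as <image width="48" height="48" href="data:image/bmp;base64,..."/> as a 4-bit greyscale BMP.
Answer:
<image width="48" height="48" href="data:image/bmp;base64,Qk32BAAAAAAAAHYAAAAoAAAAMAAAADAAAAABAAQAAAAAAIAEAAATCwAAEwsAABAAAAAAAAAAAAAAABEREQAiIiIAMzMzAERERABVVVUAZmZmAHd3dwCIiIgAmZmZAKqqqgC7u7sAzMzMAN3d3QDu7u4A////AHd3YxESNDRFUxESMzRWibqZiImZmZmIh4dURCERERISIhARI0VmeImql2VWiIiZmYdTNDEREAAAARESM0RWZDV4dTI0Z3iZqZdVVUIhEQAAABEjM0VVQhEzQyEjRWZnqpdmd3UyIgAAAAEjMzVVQyEBIhASM0RXmmZmiahUQyAAAAEjQzRFVTEAARERMzNFVSNFeZl3dkIAAAATRDMjREIQABIREjNEMhEjV4mZh2MQAAATRDEAEjIQABAQASNDIRIjRpu7qGQgAAEjMxAAABEQAQAAESMyITRFVpvMuGVEMyIjIQAAAAARESIREjNDImiIeJvMqHZmd2VCEAAAAAEzMiMyI0RVRXmZmau7qIh4iHdTEAAAABJFVUREVVVVVlZ4iImZmqqZmHdjIAAAAjVneIdlVVZmVTNWdlVmeaqph3dlQhARJFeJmIhlRFZ3ZDM1Z2VVZ4mZd4iIZDNGZ4maqHdkREVnZERFZ3ZWZniaqqmYdkRGiau7qYdUQ0RWZWZnd3ZmZmebzLqZiIiJrM3cqYdmVURFZlZmd4mIh3ibzcuqqrzN3u7bqYeIh1MiNCMzRomZmaqrvLqqvN3d7u3LuqqZmFIQAQASI1eZmqupmZiZm83N3cuqq7uqqWMAAAABI1iZqrqodmZ3eaq7qYd4q8zLqnQQAAACNXiImqqYZVVVZnd3ZmZ4rN3bqpYxACI0VmZmZ4h2ZVVERFVUVmd4m8zMy7p0ETRVZmZmRFVVZVRERWZmZnd3eKvNy6qXZURVZUREMyIiMzNFZndmd4mXZnm8uph3dlVVQyEBIhERESIzRVVVZ4h2VFerqYdmZVZlMhEBARARERERIzNFZVVVVVZ5mHd2VXdlQyERARERERAAARI0RDI0VUREVmeJiZiHVCEBERIzQzIQAAEiMiEjRDERJGiaq5mHZUMhESNFVUMhAAEiIhEjRBAAAUZ4mWdkRFVDM0RVREMyEBIiIRIzMhAAAAJGZlQzNERVZndmVVQyEAERESMzIRAAAAATRVQyNERniqqHVFQxAAAAASMiISEAABESNWVDRGeJq7uoZVMhAAAAARERESMzMzNEVoh2Z3iZqqqYiGQxAAAAERAAESRVVVVnh4iJmZiJmId3iGVDIRERERAAEjREVmZnd3d4mqmZdlRFVVZlVERDMiEBIzMzNGd3Z2eIiHiIdTM0RWZ4mYdlVDIiNEQzNFeHZniIdlVVZUIiNWebu6mYdkQzRVVVVmZ4h6mIh2VVVUMiNXjO7t3Kl2UzRFZnd3Z4maq7qXZEREQ0Vove///suYZDM0Z4hlVWipmqqYZDM1VVeKze////7Kl1Q0VohkM0aGZ3iIZEM1d3eavN7////bqphlRWZTIjRUVVVVVDNGiZmqq7ve/+3Lq7qXZlRDI0RFVDMRIzRWirupmZmqq6qqqru6mGREVVVWZkIQEjRXiaqYiId3d3iJmZq7uYZmd3ZomHQhEjRFeZmHVVVENGeJiImru5h3iIh3iIUxETREZ4hkMjQyI1iaqYiau6mJmYhw=="/>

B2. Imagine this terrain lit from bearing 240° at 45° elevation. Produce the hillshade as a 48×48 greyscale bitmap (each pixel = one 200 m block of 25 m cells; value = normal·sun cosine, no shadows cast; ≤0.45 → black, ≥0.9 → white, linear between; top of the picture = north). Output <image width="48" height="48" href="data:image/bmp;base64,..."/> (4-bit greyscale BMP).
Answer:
<image width="48" height="48" href="data:image/bmp;base64,Qk32BAAAAAAAAHYAAAAoAAAAMAAAADAAAAABAAQAAAAAAIAEAAATCwAAEwsAABAAAAAAAAAAAAAAABEREQAiIiIAMzMzAERERABVVVUAZmZmAHd3dwCIiIgAmZmZAKqqqgC7u7sAzMzMAN3d3QDu7u4A////AMuWM0aImZqXZVeJqZmZh3eKu5dURpq83MuVETaJiImHQ0aaqqqpiGaKqoZUVorN3LpzESWIh3dlMjebu6qphlaJh2VFVorN3KhkISWIh2ZUMkery7upZEZ3ZURVVXrN3YdkMjaJl2VVQ1iszLuoUzVmUzRVVXnN3WZVUzV5qGVVRGiszMuoQjRmQiRWZXnN3FVWZDR6qWVVVWi83LuXQRNVQjVmZXrMulVXdTR6qWREVnnN3Kl1IANFQ0RWVoq8qVVnh2aKqEI0Z5vdy4ZCEAJEQzRWZ5q7qXeJmYeJliI2iazcuVMhEBJFVEVneJq7qpmaqqmIdCJHmqvLp0MzM0VmZmZnmru7u6qqu7qXUzNYqqu6l1VWZ3iIdneJq7zMzLqqu7qGQzRomZqql2eImZqph3iJq8zMzKqqqql2VDRoiJmZmImqqru5iHeIm8zMy6qqqpl2VERmeKqpmJq6u8y6h3d3mrzLuqq7uph3ZUVniaupiJu7zd3KdmZnirzLqqvMypiHZVZ4mqqYeJvd7u7JZVRXiszLqavMupmHZWeaqqmYiKzv//24VEVniruqmZqru6mIdniqqZiIib3v/+2nQ0V3iamYeHiau6qYd3iaqXeIms3v/9uGQ0VoiId2ZneavMuph3iJl3d4m83v7cmHVVVod2VWZpmr3uyph3d3d2Znm7zt3LmIdmVWdlRGd7vN7+yoh2ZlZmZnmrzczLmZmGVFd1NFiM3v/+yXdmVFZmVXmszN3LqZmHVFZkM0eM3v/tuGVUM0VVRXq83N3cuYiIZVVDITZ83u7bllVDIjRERYq8zN3cqHeJhlQyECVt3u3KhlQyIjRERXmru93clmaJl1IRACVu7u3KhlMyI0RERWiZq8zKhmeJhkEAESV97u3KhkMzNFVURWd4q8u5dmd4YyECIjaN3dy6l1RFZnZURFZ5q7uoh3dlMQATM0aMzLu7l1Vnh3ZURFaJu7uZmIZCAAAkMzV8uqq6l2eJl3ZEREV4qqmaqXQgABJEQzV7qZq7mImql2VDMiRXiYmaqFMREjRmVEeKqqvMuqq6hkNDIRJHiImal0IjNFVnZXmrqr3uy6u6hTNDEAJXmZqqljI1VlV4d5q7qr3uy7u5ZDMxEBNpvMu6l0RWdlZ4iZq6qs7+y6qXUzIRESWc3d3cqHZ3ZVaImZq6q87typh1QyIjM1es3d3duYiHZVeamIq7u83cuodkMiI0VomrzN3dypmHZWirqJqsu83cuYdTIjRWiqqru8zcupmXZnq6mZqsu93LqXZCI1aKvMuqqqu7qpmYd4qpiau7vNy6mHZDNWis3dy6qaqqqaqZiImIiKvKu8y5d3ZVRom93d3LqYiJmaqpmIhmaKvKu7unZmZnZ4rN3e3cuGZniqqpmIdVaLzLuqmFVWeIiJvN3d3cp1RWiqqZmHZVeszLuphlVniZmZq83czLlkRGiaqpiHZnm83cypdVZ3maqpmru7u6hkRWiau5h2ZnrN3cyoVFaImqu5mZqrupdmZmeau6hlVorN3A=="/>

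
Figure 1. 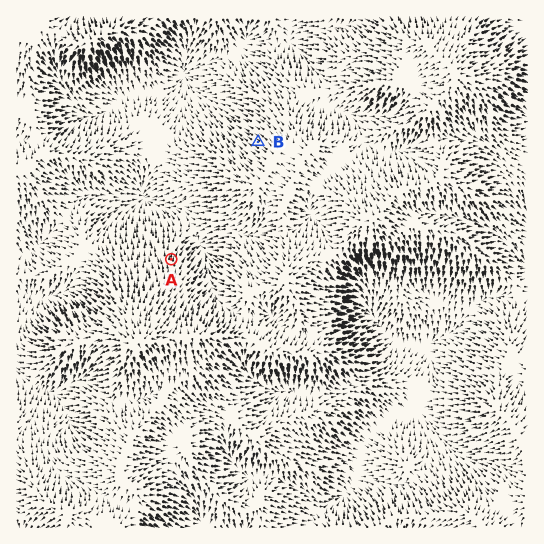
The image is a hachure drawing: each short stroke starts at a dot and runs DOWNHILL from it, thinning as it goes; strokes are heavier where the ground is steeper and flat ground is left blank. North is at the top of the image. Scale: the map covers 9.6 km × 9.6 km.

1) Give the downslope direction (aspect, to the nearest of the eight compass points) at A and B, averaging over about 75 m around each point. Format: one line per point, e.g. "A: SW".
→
A: N
B: NW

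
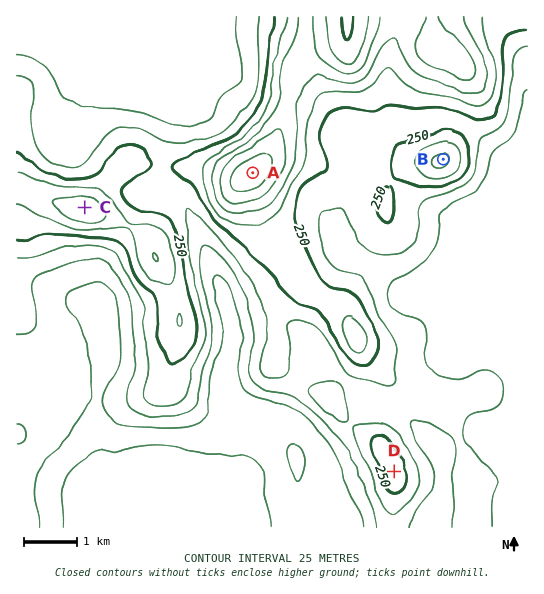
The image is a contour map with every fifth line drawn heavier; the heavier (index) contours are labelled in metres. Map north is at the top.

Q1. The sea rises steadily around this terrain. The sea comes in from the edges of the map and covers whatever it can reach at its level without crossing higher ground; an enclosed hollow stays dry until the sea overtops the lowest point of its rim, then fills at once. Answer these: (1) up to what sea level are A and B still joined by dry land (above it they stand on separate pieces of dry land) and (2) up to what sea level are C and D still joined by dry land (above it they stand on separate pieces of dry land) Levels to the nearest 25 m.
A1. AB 250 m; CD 225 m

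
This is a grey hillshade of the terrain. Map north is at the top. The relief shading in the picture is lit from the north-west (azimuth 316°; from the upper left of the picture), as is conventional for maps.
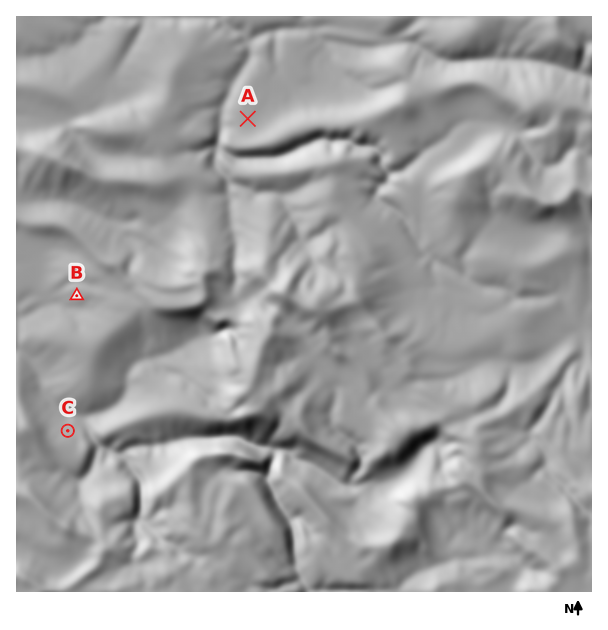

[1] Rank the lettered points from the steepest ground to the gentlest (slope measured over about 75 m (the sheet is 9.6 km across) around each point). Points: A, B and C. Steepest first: C B A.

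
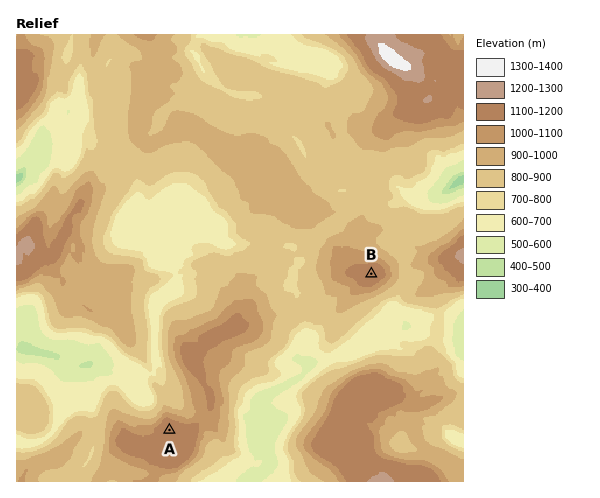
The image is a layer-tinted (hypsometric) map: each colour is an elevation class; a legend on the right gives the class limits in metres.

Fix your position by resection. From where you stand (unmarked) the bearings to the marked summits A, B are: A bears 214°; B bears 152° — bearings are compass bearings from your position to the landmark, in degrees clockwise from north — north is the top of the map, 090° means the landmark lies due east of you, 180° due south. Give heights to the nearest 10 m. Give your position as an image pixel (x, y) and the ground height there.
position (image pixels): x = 329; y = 194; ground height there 850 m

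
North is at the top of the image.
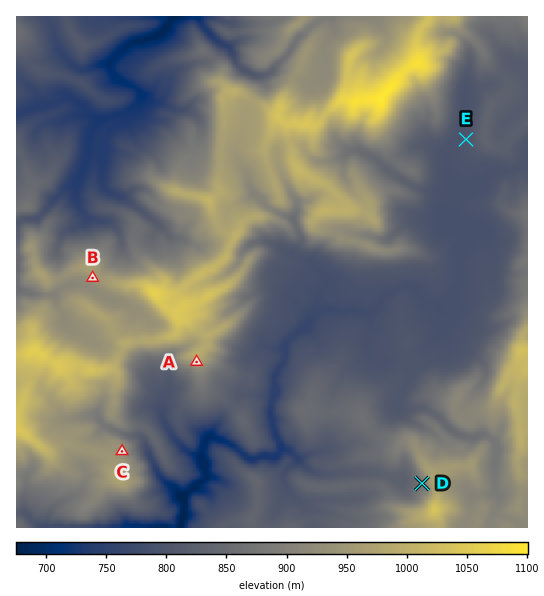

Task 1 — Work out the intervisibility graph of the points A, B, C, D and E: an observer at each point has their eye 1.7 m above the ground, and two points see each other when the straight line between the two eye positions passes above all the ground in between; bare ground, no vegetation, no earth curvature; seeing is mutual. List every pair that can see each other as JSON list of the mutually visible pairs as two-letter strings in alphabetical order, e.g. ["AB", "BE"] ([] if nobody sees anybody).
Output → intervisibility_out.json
["AC", "AD", "CD"]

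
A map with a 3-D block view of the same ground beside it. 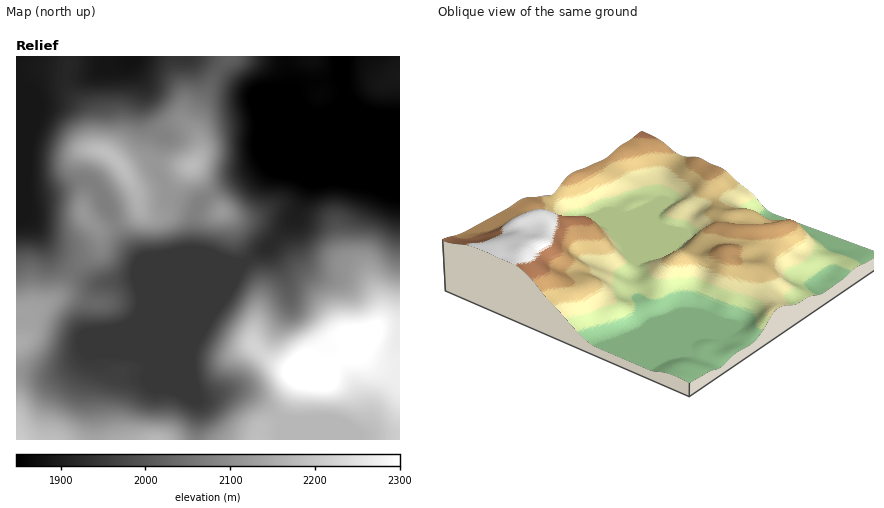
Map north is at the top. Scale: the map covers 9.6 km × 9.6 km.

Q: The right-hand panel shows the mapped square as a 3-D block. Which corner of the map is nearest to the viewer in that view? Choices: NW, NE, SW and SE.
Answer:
NE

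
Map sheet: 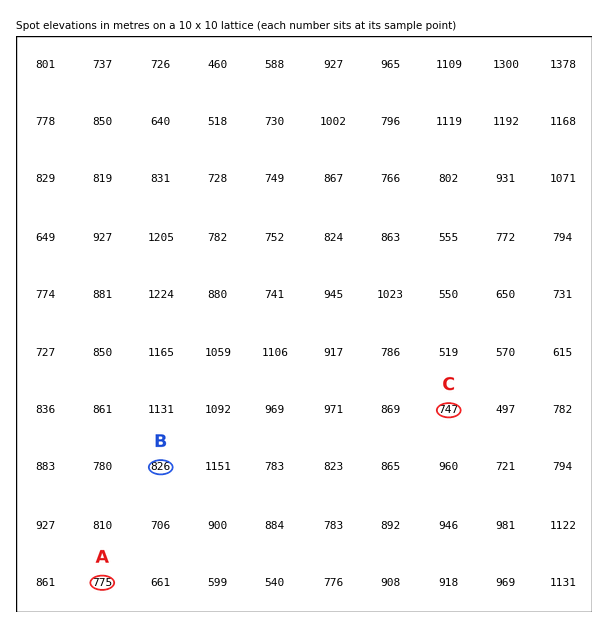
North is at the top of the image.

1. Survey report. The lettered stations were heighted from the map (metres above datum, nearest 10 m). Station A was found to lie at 770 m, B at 830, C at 750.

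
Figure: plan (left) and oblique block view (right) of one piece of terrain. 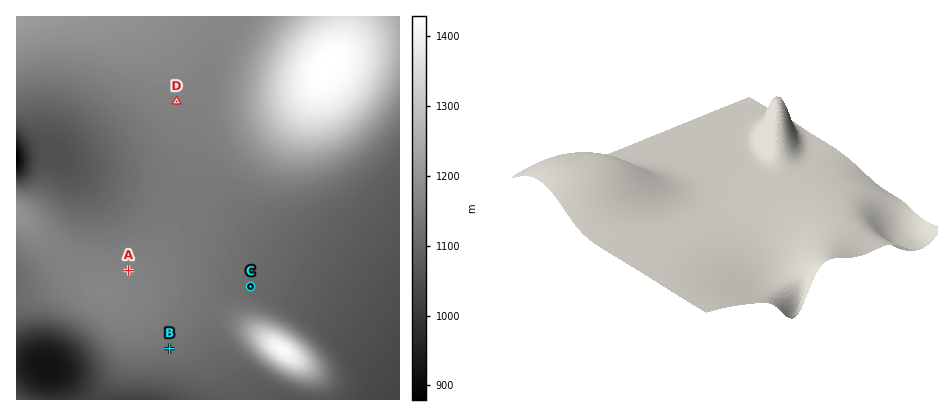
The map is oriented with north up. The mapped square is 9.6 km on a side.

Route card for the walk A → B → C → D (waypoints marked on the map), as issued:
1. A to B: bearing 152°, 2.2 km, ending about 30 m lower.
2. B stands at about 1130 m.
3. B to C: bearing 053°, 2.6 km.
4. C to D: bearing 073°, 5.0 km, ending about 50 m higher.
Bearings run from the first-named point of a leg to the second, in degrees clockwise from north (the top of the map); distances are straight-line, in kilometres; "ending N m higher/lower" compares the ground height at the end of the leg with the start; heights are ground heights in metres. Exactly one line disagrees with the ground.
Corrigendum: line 4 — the bearing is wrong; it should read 338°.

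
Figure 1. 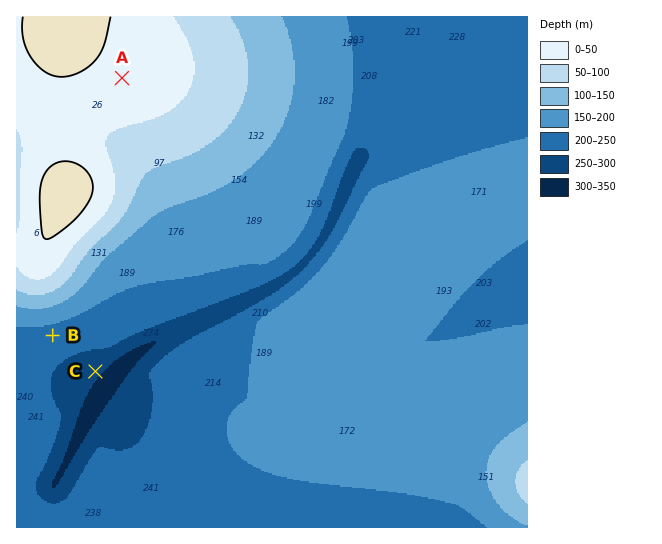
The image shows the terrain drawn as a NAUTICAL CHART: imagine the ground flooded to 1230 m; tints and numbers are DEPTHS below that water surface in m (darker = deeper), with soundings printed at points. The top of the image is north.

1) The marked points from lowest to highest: C B A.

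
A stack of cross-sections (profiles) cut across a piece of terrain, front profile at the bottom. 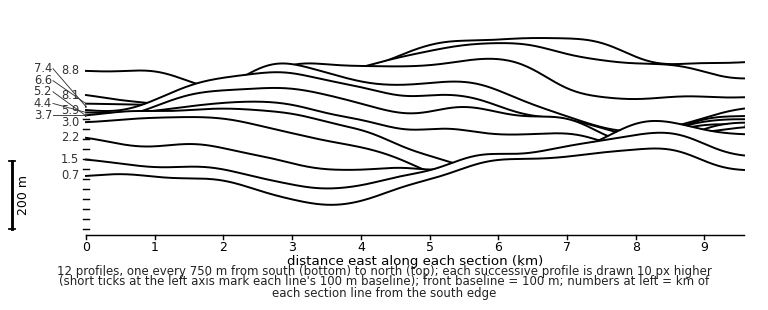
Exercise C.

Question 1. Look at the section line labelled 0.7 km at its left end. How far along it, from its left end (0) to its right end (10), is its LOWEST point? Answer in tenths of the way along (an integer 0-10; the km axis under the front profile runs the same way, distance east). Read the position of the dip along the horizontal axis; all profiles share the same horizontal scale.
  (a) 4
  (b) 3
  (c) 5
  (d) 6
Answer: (a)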